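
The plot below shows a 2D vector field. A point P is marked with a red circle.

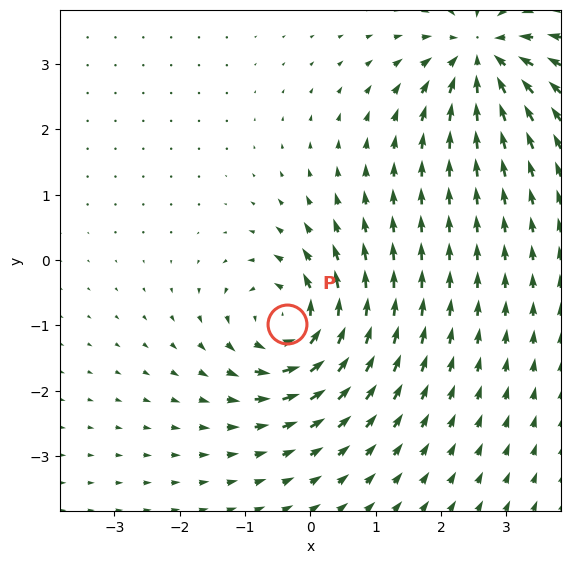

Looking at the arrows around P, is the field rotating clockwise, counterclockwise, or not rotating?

Near P at (-0.4, -1.0) the arrows circulate counterclockwise. The curl (z-component) there is about +6; positive curl means counterclockwise rotation.

counterclockwise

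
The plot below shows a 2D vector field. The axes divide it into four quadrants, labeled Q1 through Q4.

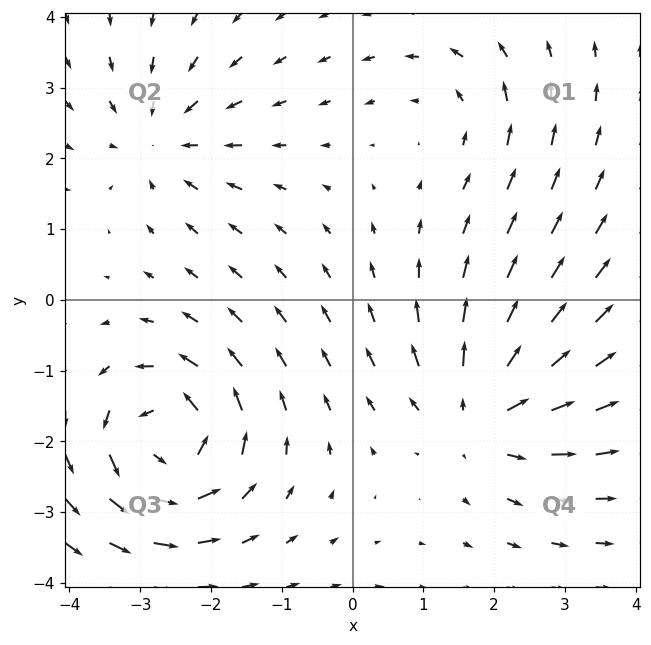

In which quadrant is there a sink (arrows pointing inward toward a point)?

Q2

The sink sits at approximately (-2.7, 2.3), which lies in quadrant Q2. The divergence there is about -4, negative as expected for a sink.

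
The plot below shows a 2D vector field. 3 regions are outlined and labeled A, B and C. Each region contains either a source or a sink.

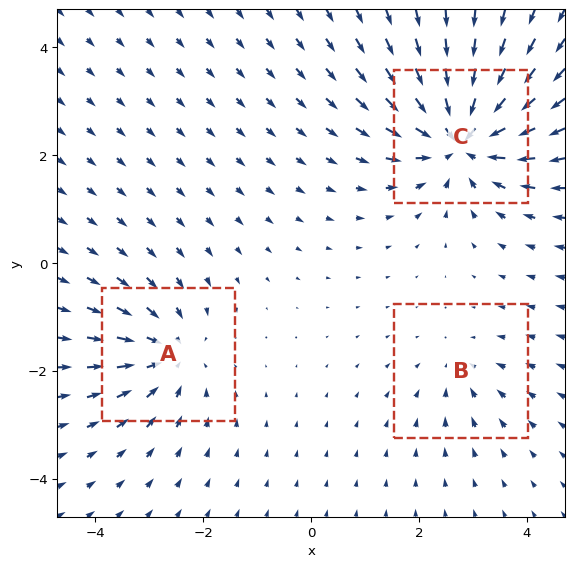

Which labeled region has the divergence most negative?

Divergence at each region's feature centre — A: about -3, B: about -2, C: about -6. Region C is most negative.

C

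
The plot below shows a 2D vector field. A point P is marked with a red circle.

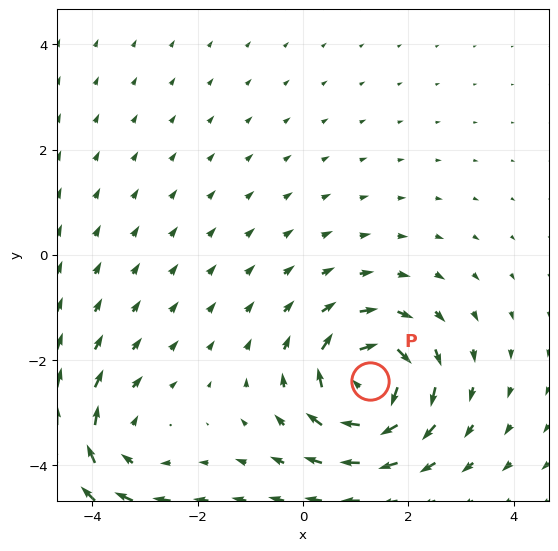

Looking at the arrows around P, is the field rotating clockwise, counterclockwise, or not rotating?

clockwise

Near P at (1.3, -2.4) the arrows circulate clockwise. The curl (z-component) there is about -6; negative curl means clockwise rotation.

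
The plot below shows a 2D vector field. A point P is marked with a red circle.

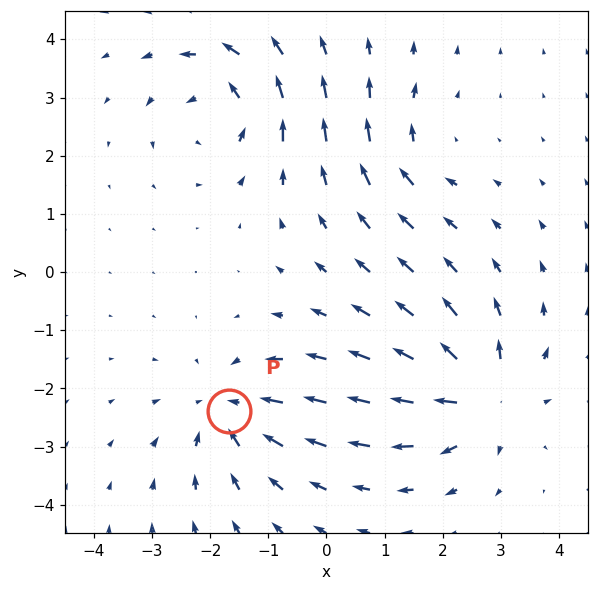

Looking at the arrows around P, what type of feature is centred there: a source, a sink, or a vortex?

sink

At P (-1.7, -2.4) the arrows converge inward. Divergence about -4, curl ≈0 — negative divergence with near-zero curl is a sink.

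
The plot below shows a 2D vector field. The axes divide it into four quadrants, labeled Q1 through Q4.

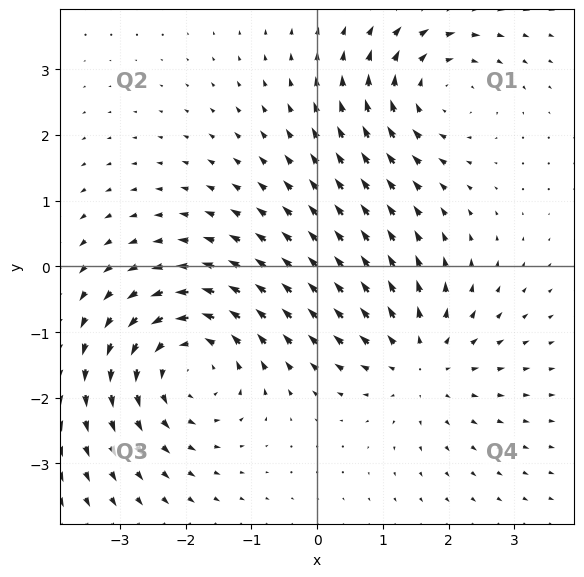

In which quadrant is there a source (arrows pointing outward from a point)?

Q4

The source sits at approximately (1.6, -1.4), which lies in quadrant Q4. The divergence there is about +3, positive as expected for a source.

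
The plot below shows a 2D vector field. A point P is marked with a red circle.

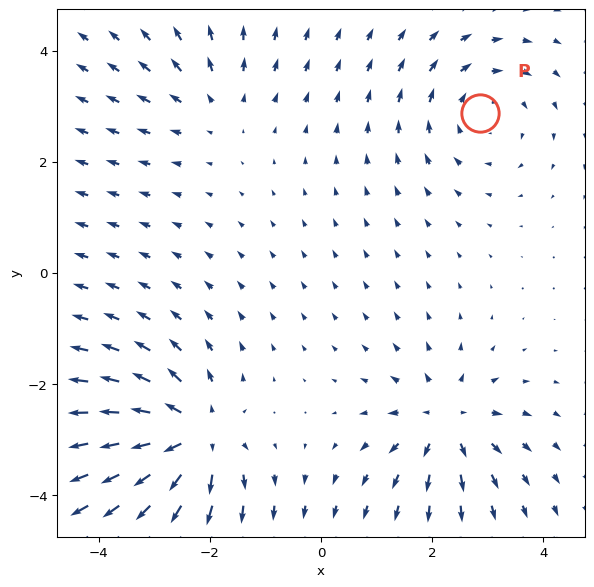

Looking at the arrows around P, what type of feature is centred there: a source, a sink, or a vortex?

At P (2.9, 2.9) the arrows circulate clockwise. Divergence ≈0, curl about -3 — near-zero divergence with nonzero curl is a vortex.

vortex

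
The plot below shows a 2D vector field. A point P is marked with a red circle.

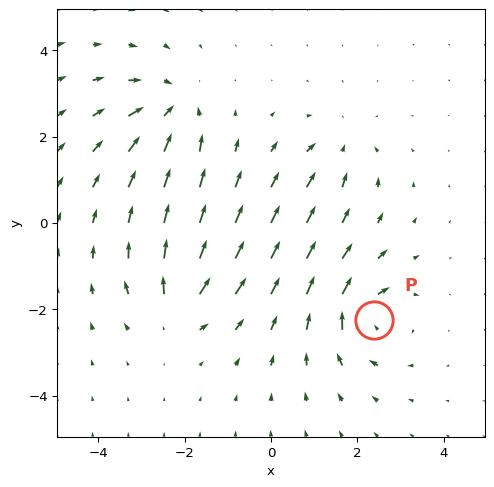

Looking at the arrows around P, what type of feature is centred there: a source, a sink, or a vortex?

vortex

At P (2.4, -2.3) the arrows circulate clockwise. Divergence ≈0, curl about -7 — near-zero divergence with nonzero curl is a vortex.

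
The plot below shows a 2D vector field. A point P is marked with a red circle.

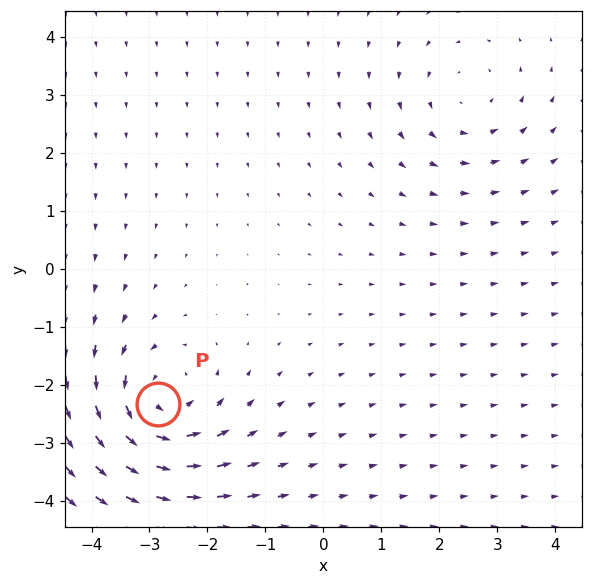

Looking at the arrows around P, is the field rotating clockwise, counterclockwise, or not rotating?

counterclockwise

Near P at (-2.8, -2.3) the arrows circulate counterclockwise. The curl (z-component) there is about +5; positive curl means counterclockwise rotation.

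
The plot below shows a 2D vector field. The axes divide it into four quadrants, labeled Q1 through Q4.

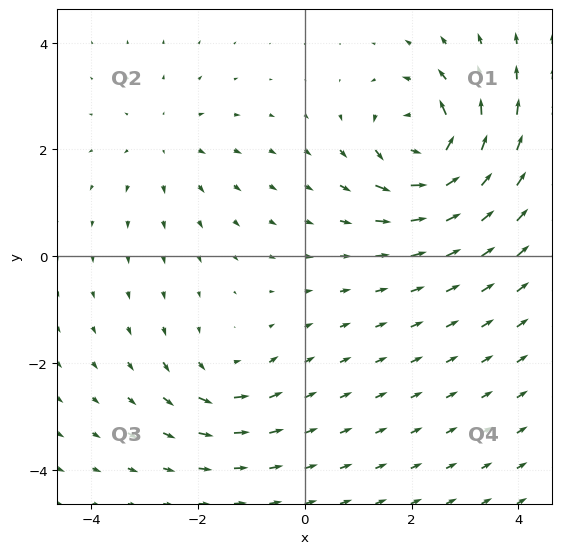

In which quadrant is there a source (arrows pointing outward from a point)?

The source sits at approximately (-2.6, 2.1), which lies in quadrant Q2. The divergence there is about +2, positive as expected for a source.

Q2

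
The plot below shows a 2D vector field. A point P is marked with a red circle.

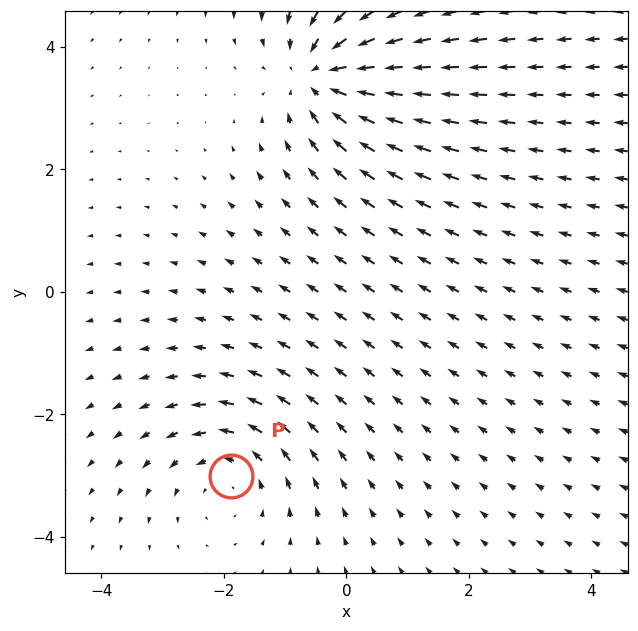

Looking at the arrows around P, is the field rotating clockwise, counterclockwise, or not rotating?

counterclockwise

Near P at (-1.9, -3.0) the arrows circulate counterclockwise. The curl (z-component) there is about +3; positive curl means counterclockwise rotation.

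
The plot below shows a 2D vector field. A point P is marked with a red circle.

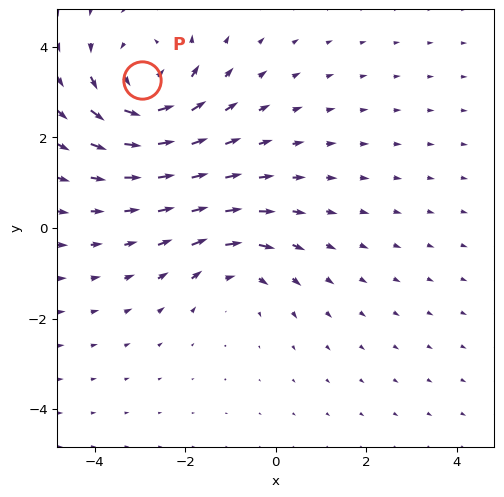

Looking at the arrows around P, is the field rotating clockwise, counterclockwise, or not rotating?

Near P at (-2.9, 3.3) the arrows circulate counterclockwise. The curl (z-component) there is about +5; positive curl means counterclockwise rotation.

counterclockwise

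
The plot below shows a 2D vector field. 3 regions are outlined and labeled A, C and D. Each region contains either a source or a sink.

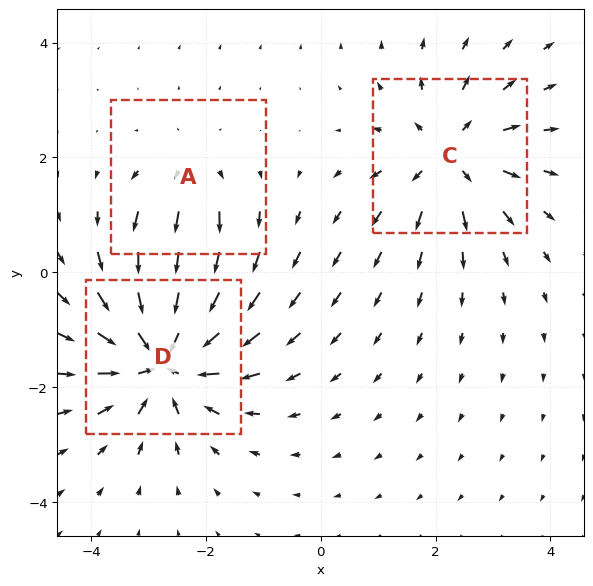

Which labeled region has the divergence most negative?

D

Divergence at each region's feature centre — A: about +2, C: about +4, D: about -5. Region D is most negative.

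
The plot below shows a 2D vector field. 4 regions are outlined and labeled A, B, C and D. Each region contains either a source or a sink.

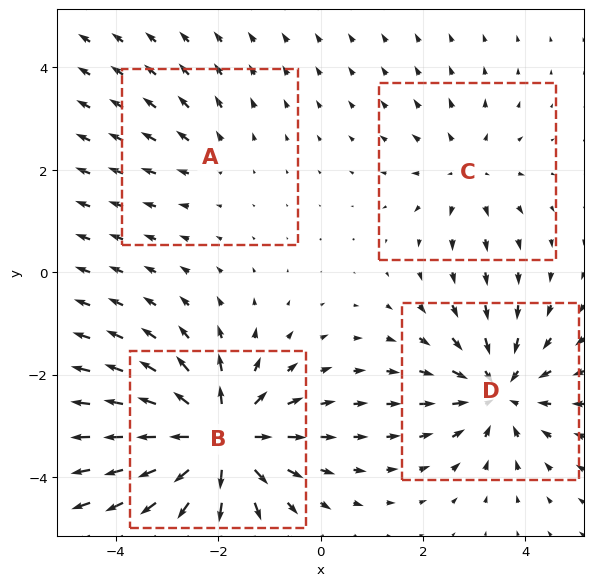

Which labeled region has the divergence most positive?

B

Divergence at each region's feature centre — A: about +2, B: about +7, C: about +3, D: about -5. Region B is most positive.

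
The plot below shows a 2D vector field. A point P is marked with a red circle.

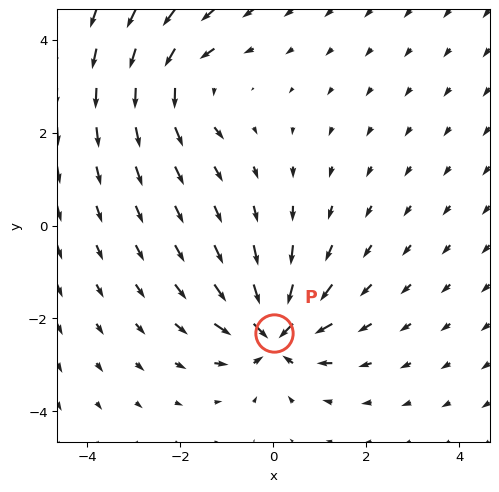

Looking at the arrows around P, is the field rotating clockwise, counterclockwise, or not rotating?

Near P at (0.0, -2.3) the arrows show no circulation. The curl there is ≈0.

not rotating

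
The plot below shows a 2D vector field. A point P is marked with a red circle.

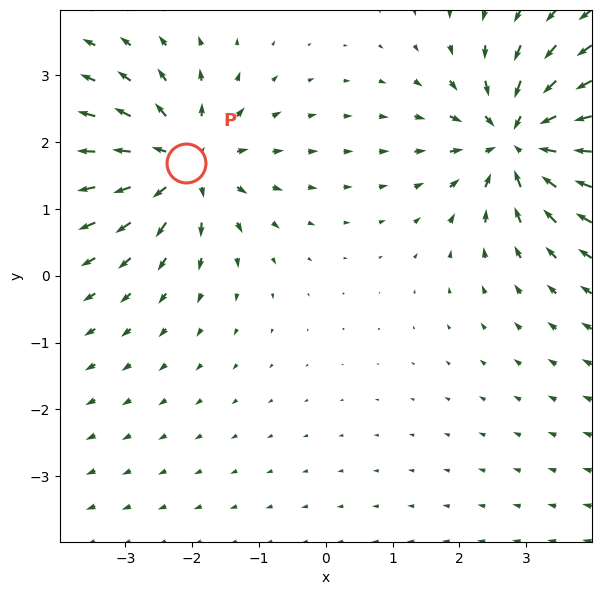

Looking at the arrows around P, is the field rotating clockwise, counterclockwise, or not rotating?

Near P at (-2.1, 1.7) the arrows show no circulation. The curl there is ≈0.

not rotating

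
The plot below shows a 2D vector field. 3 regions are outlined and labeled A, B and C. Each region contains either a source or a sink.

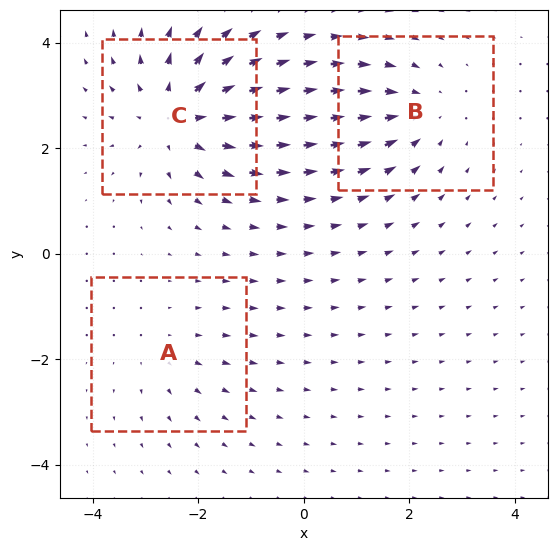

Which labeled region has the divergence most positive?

Divergence at each region's feature centre — A: about +2, B: about -3, C: about +5. Region C is most positive.

C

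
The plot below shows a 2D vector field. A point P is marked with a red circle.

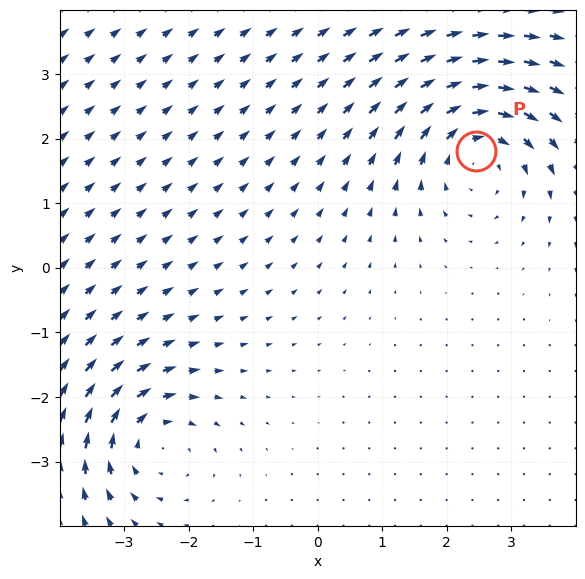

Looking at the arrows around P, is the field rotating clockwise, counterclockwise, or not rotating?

clockwise

Near P at (2.5, 1.8) the arrows circulate clockwise. The curl (z-component) there is about -4; negative curl means clockwise rotation.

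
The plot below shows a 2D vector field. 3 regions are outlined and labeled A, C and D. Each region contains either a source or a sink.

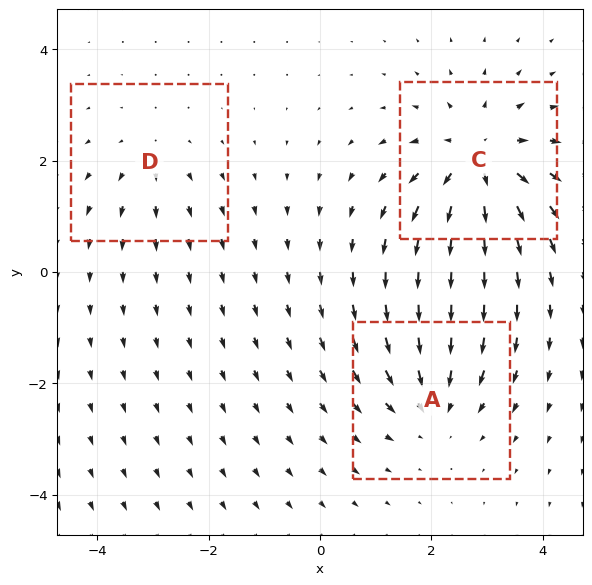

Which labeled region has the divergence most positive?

Divergence at each region's feature centre — A: about -3, C: about +5, D: about +2. Region C is most positive.

C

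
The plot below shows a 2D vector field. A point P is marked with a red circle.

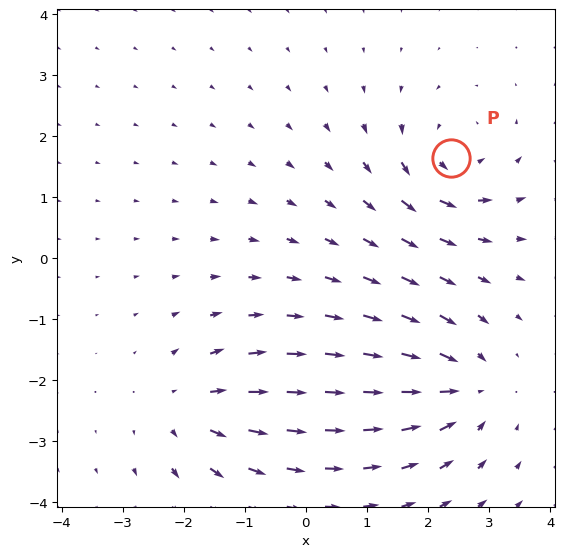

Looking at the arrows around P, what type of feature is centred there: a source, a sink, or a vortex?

vortex

At P (2.4, 1.6) the arrows circulate counterclockwise. Divergence ≈0, curl about +5 — near-zero divergence with nonzero curl is a vortex.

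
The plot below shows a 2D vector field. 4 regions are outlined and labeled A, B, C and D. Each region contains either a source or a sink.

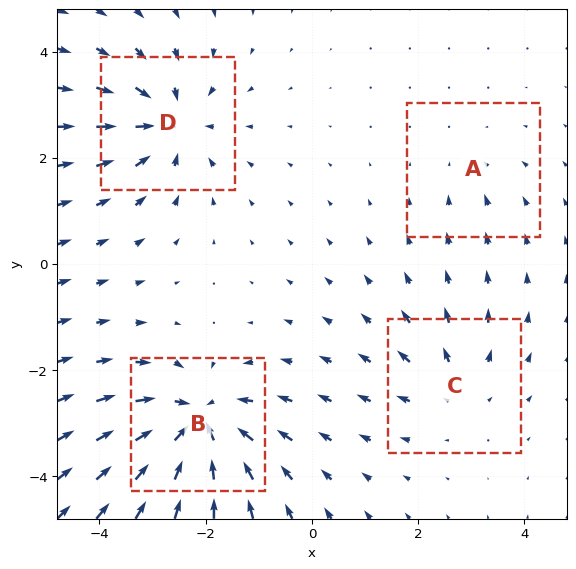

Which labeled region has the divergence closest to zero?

A

Divergence at each region's feature centre — A: about -2, B: about -8, C: about +4, D: about -6. Region A is closest to zero.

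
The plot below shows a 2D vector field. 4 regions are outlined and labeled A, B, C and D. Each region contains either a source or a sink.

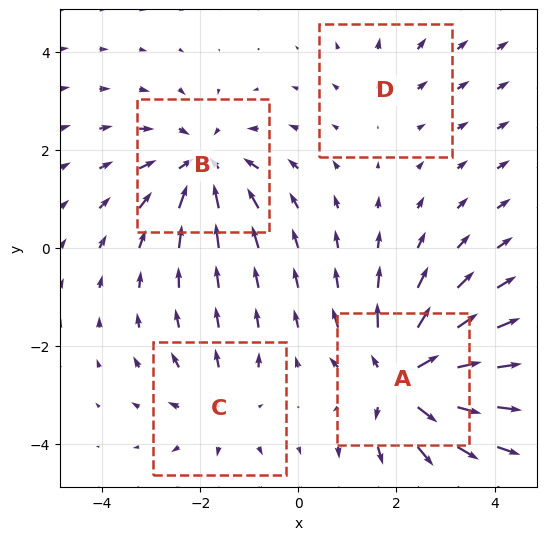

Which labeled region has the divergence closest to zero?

D

Divergence at each region's feature centre — A: about +7, B: about -5, C: about +3, D: about +2. Region D is closest to zero.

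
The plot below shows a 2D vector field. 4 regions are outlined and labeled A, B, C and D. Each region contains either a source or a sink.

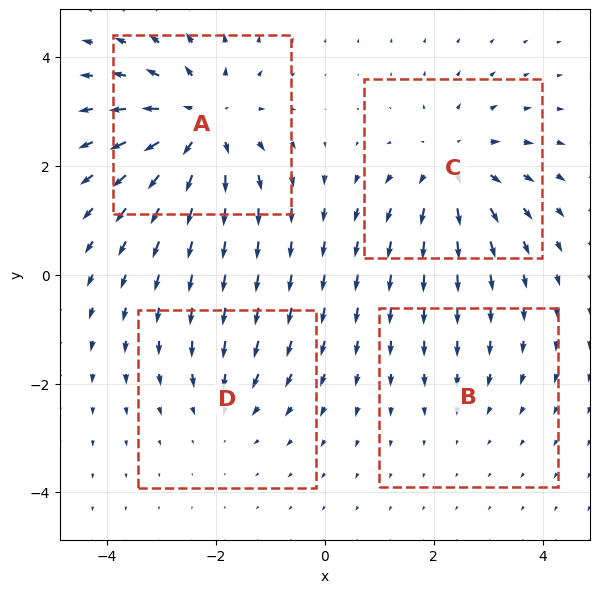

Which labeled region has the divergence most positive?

Divergence at each region's feature centre — A: about +6, B: about -2, C: about +4, D: about -3. Region A is most positive.

A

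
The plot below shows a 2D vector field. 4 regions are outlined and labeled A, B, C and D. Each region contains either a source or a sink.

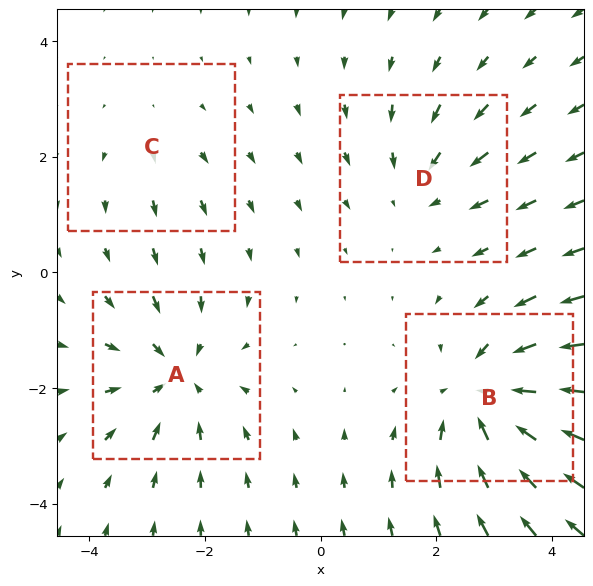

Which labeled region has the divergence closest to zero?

C

Divergence at each region's feature centre — A: about -5, B: about -6, C: about +2, D: about -3. Region C is closest to zero.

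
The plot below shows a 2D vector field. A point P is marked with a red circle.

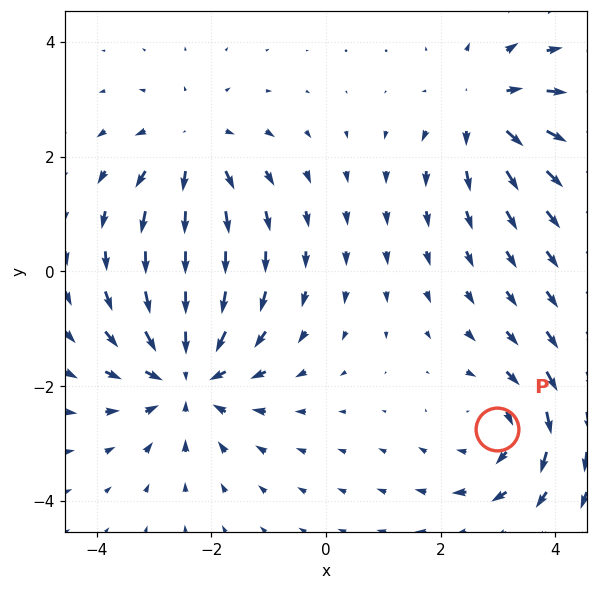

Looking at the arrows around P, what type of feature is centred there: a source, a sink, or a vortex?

At P (3.0, -2.8) the arrows circulate clockwise. Divergence ≈0, curl about -3 — near-zero divergence with nonzero curl is a vortex.

vortex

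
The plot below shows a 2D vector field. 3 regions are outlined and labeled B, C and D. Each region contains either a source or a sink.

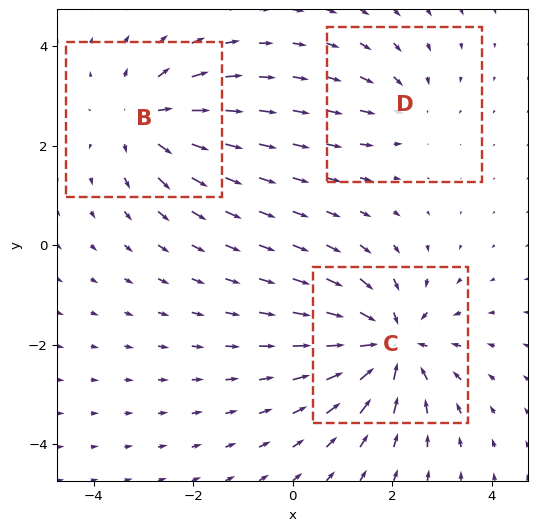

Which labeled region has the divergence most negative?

C

Divergence at each region's feature centre — B: about +3, C: about -4, D: about -2. Region C is most negative.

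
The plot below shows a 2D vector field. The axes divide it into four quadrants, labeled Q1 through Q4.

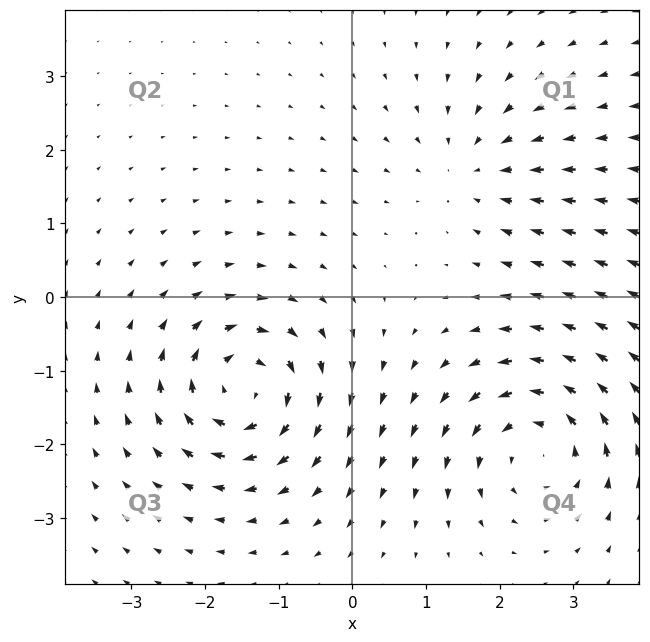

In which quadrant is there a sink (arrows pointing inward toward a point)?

Q1

The sink sits at approximately (1.6, 1.8), which lies in quadrant Q1. The divergence there is about -3, negative as expected for a sink.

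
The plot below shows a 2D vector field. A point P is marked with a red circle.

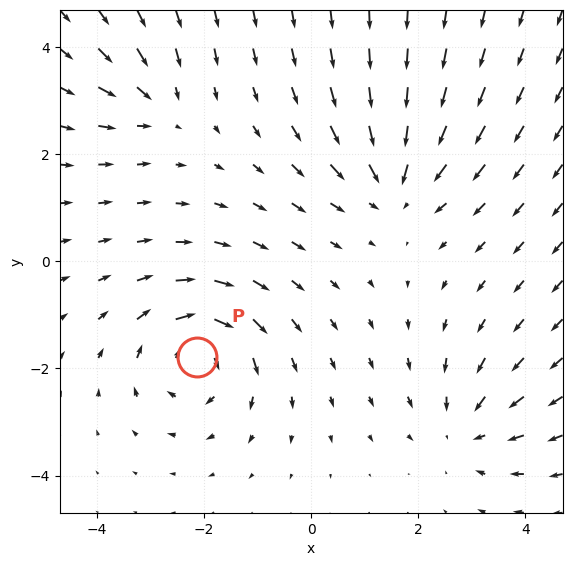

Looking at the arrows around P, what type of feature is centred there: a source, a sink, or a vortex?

vortex

At P (-2.1, -1.8) the arrows circulate clockwise. Divergence ≈0, curl about -6 — near-zero divergence with nonzero curl is a vortex.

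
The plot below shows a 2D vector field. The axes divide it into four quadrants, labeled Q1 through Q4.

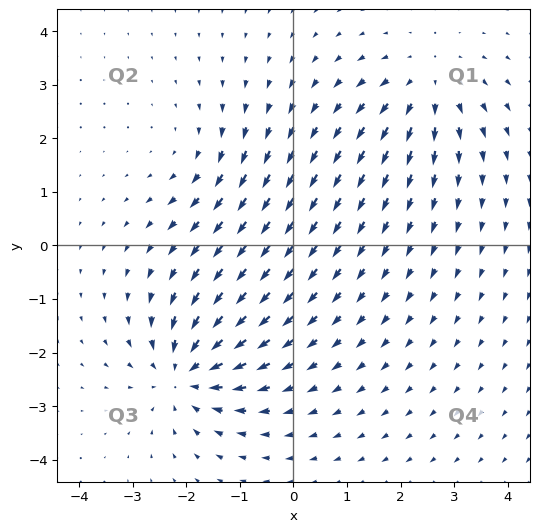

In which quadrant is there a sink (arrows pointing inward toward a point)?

The sink sits at approximately (-2.0, -2.4), which lies in quadrant Q3. The divergence there is about -6, negative as expected for a sink.

Q3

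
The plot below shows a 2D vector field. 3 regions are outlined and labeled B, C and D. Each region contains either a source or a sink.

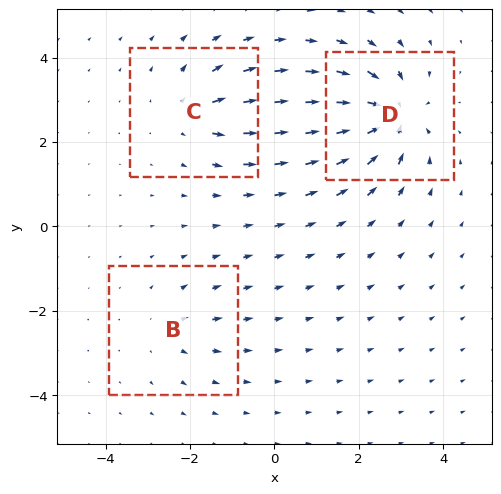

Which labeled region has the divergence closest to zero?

B

Divergence at each region's feature centre — B: about +2, C: about +3, D: about -6. Region B is closest to zero.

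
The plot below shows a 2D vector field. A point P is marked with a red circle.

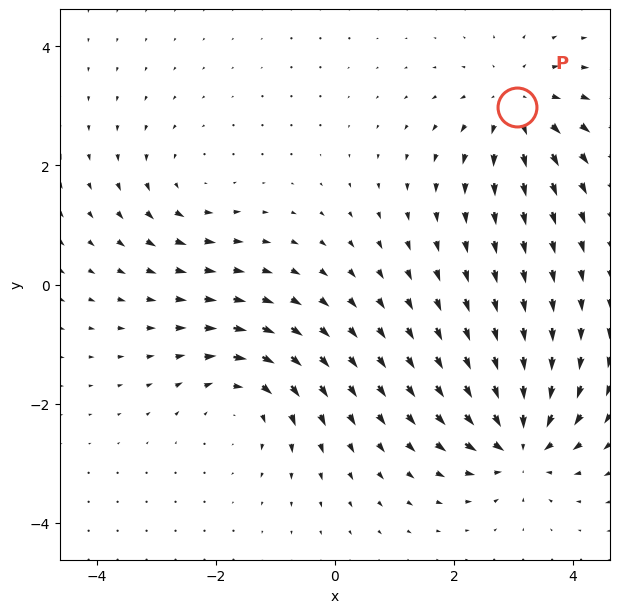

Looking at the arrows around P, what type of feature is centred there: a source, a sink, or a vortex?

source

At P (3.1, 3.0) the arrows spread outward. Divergence about +5, curl ≈0 — positive divergence with near-zero curl is a source.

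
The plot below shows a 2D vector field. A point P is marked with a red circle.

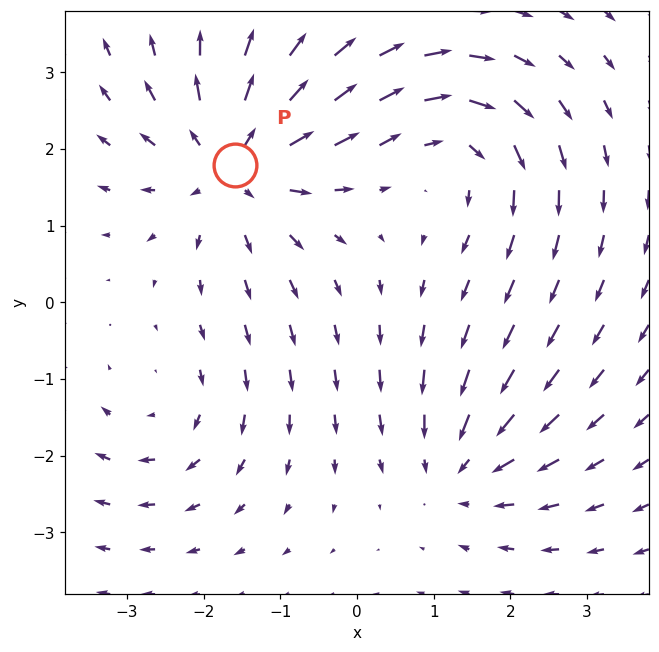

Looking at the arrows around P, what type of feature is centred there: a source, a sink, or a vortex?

At P (-1.6, 1.8) the arrows spread outward. Divergence about +5, curl ≈0 — positive divergence with near-zero curl is a source.

source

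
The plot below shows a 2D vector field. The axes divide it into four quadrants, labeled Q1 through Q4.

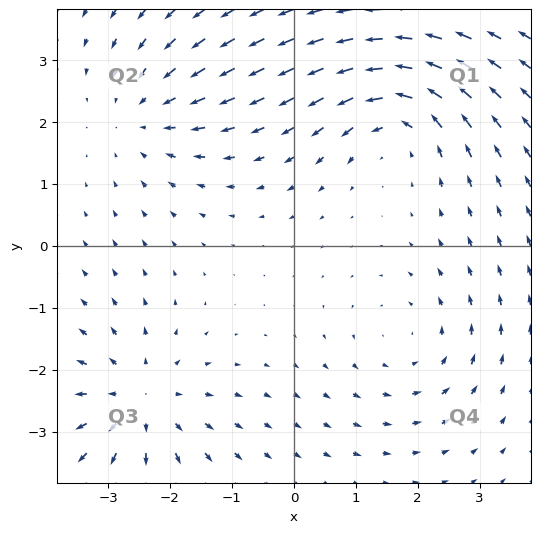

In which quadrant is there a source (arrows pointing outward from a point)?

Q3

The source sits at approximately (-2.5, -2.5), which lies in quadrant Q3. The divergence there is about +4, positive as expected for a source.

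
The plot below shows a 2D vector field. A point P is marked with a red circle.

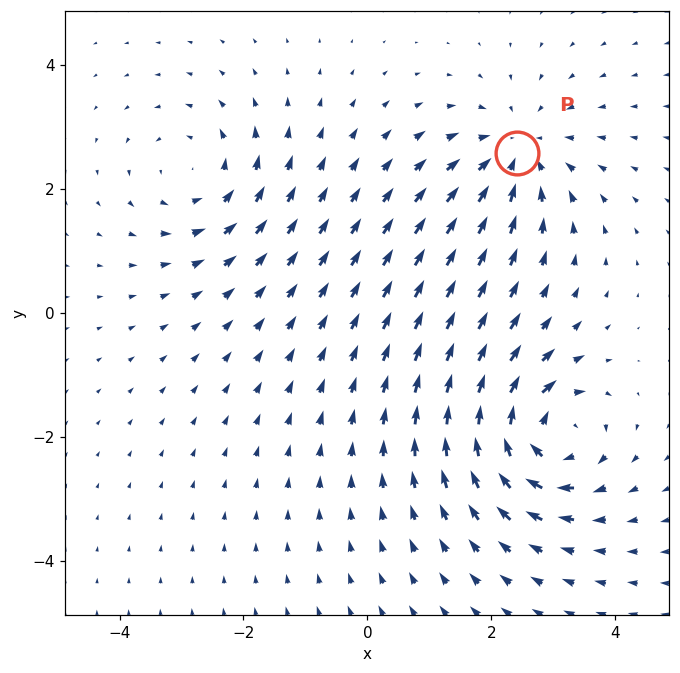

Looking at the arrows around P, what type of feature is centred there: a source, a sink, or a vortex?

At P (2.4, 2.6) the arrows converge inward. Divergence about -4, curl ≈0 — negative divergence with near-zero curl is a sink.

sink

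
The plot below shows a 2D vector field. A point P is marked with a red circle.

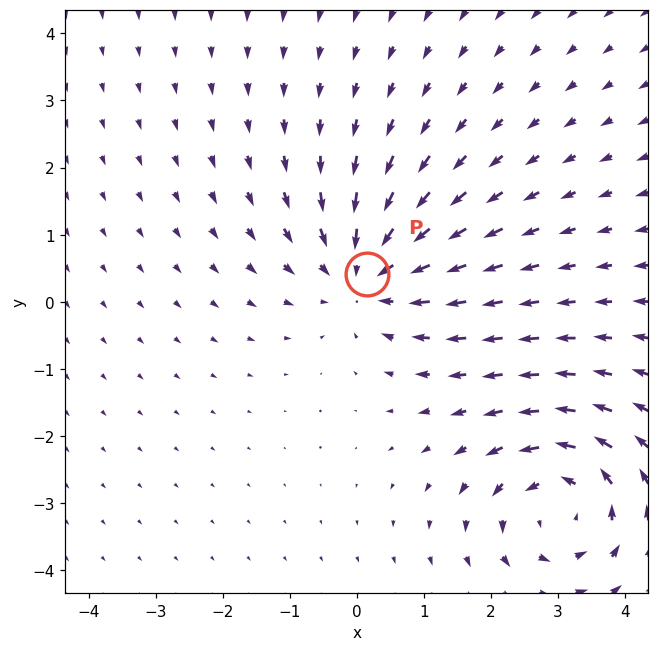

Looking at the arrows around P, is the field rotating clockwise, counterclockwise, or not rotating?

not rotating

Near P at (0.2, 0.4) the arrows show no circulation. The curl there is ≈0.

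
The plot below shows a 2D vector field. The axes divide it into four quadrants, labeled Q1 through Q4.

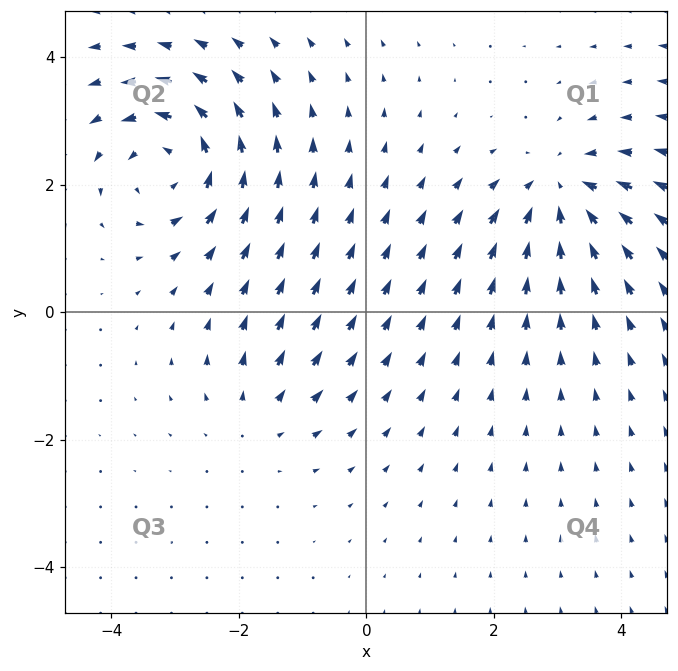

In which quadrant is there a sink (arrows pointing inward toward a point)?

The sink sits at approximately (3.1, 1.9), which lies in quadrant Q1. The divergence there is about -5, negative as expected for a sink.

Q1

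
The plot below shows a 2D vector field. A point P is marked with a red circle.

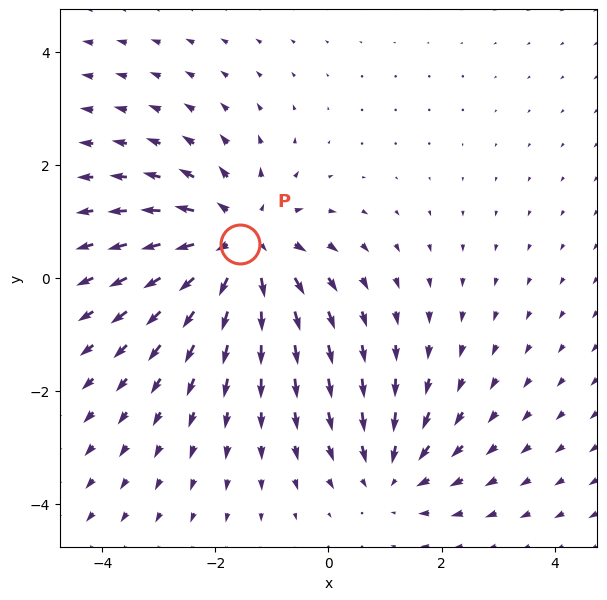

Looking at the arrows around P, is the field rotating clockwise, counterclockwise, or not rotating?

not rotating

Near P at (-1.6, 0.6) the arrows show no circulation. The curl there is ≈0.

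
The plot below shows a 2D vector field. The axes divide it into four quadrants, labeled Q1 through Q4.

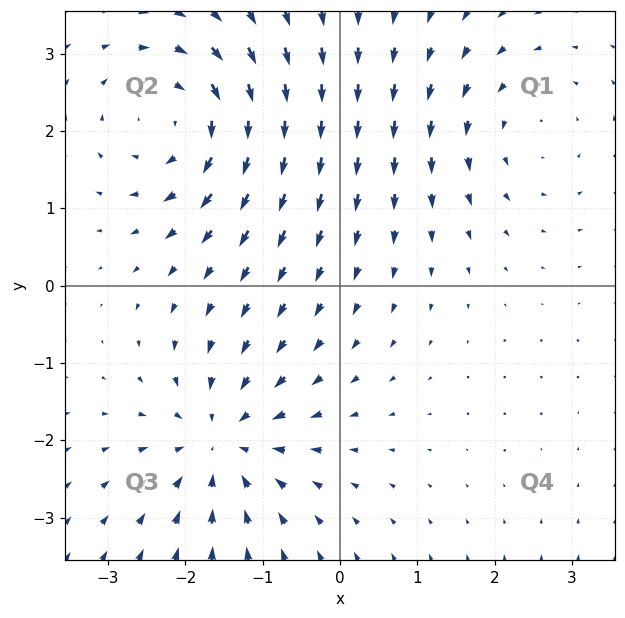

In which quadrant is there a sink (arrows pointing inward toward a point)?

The sink sits at approximately (-1.5, -2.0), which lies in quadrant Q3. The divergence there is about -4, negative as expected for a sink.

Q3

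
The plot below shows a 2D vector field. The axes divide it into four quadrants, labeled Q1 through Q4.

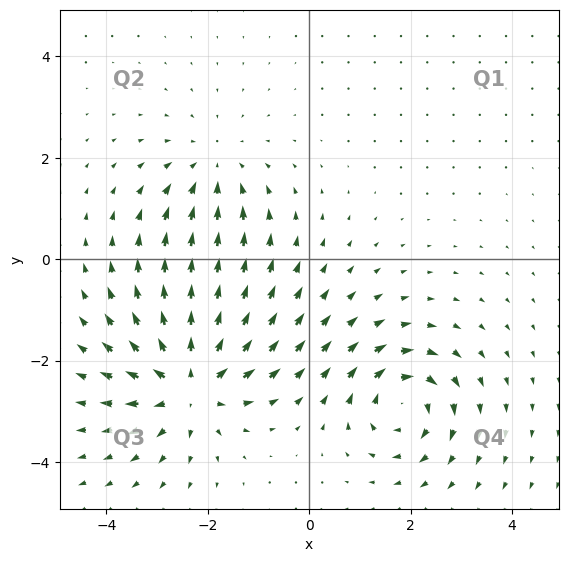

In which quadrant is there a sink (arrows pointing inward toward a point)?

The sink sits at approximately (-1.9, 1.8), which lies in quadrant Q2. The divergence there is about -2, negative as expected for a sink.

Q2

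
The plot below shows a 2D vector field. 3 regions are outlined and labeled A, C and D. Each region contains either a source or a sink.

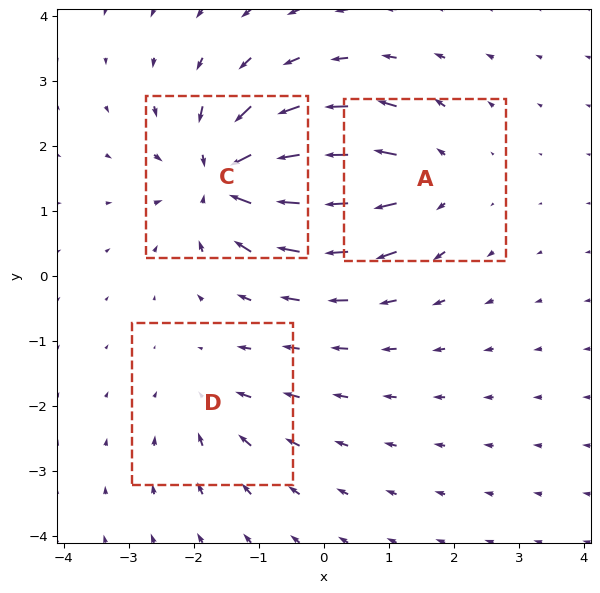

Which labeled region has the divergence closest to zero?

Divergence at each region's feature centre — A: about +4, C: about -6, D: about -3. Region D is closest to zero.

D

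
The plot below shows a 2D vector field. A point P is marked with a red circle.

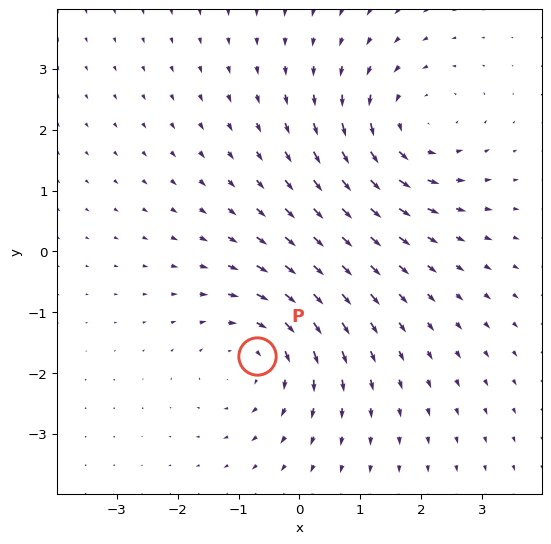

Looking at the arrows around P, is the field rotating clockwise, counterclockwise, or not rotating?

clockwise

Near P at (-0.7, -1.7) the arrows circulate clockwise. The curl (z-component) there is about -3; negative curl means clockwise rotation.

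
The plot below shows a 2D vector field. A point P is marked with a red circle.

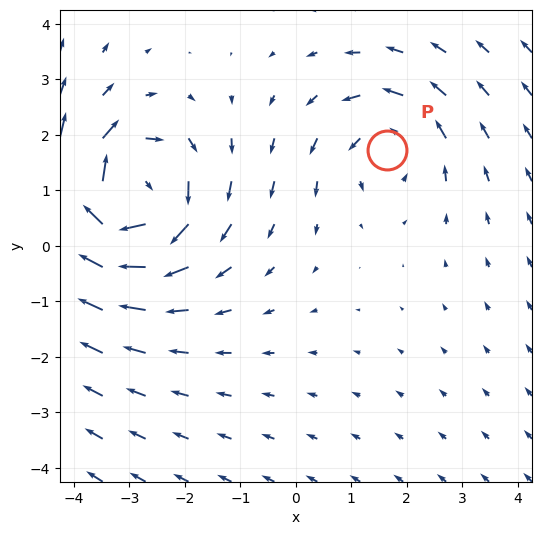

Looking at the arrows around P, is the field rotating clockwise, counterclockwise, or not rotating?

Near P at (1.6, 1.7) the arrows circulate counterclockwise. The curl (z-component) there is about +3; positive curl means counterclockwise rotation.

counterclockwise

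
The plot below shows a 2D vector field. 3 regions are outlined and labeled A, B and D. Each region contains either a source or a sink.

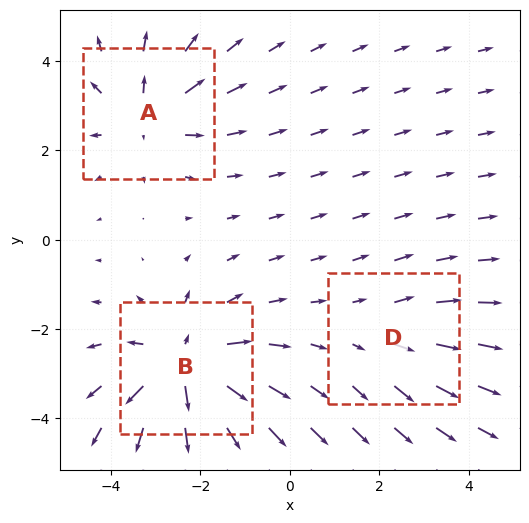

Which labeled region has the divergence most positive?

B

Divergence at each region's feature centre — A: about +3, B: about +5, D: about +2. Region B is most positive.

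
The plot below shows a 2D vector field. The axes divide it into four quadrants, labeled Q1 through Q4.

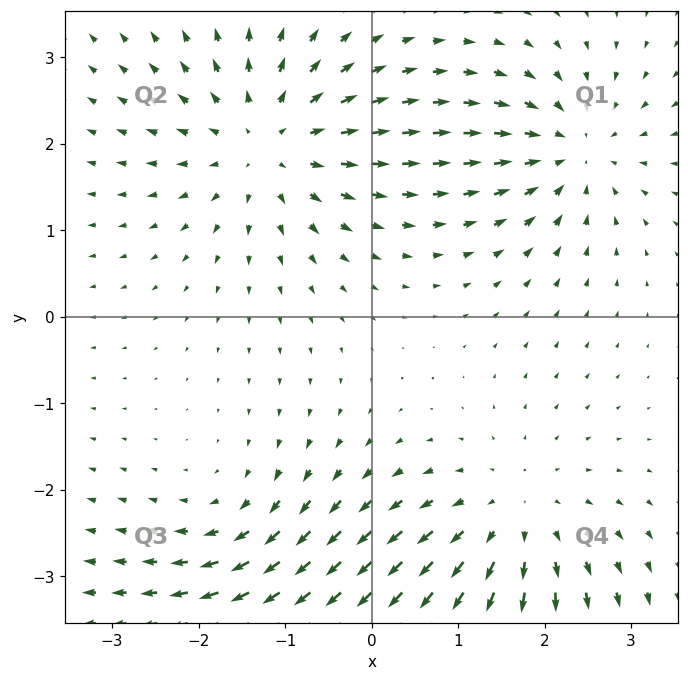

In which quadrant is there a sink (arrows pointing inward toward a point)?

Q1

The sink sits at approximately (2.3, 1.9), which lies in quadrant Q1. The divergence there is about -4, negative as expected for a sink.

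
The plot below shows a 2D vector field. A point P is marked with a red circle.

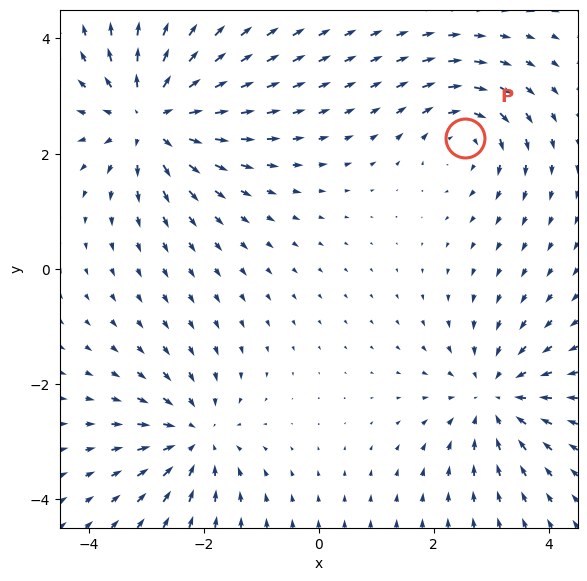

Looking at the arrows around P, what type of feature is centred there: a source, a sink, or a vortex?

At P (2.5, 2.3) the arrows circulate clockwise. Divergence ≈0, curl about -4 — near-zero divergence with nonzero curl is a vortex.

vortex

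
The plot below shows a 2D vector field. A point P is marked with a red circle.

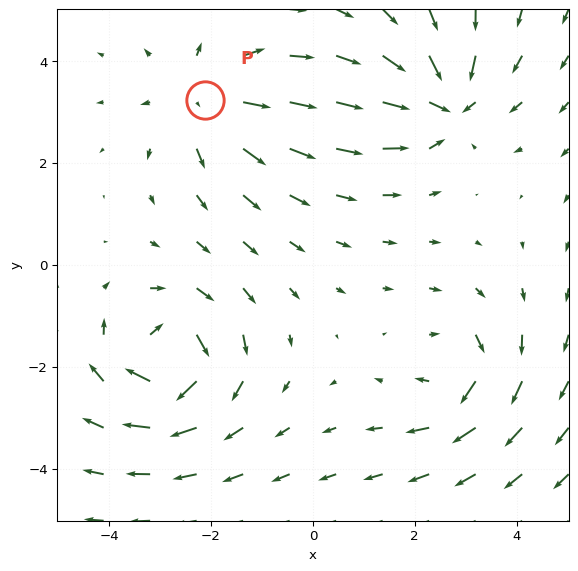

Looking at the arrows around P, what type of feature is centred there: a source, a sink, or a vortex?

source

At P (-2.1, 3.2) the arrows spread outward. Divergence about +4, curl ≈0 — positive divergence with near-zero curl is a source.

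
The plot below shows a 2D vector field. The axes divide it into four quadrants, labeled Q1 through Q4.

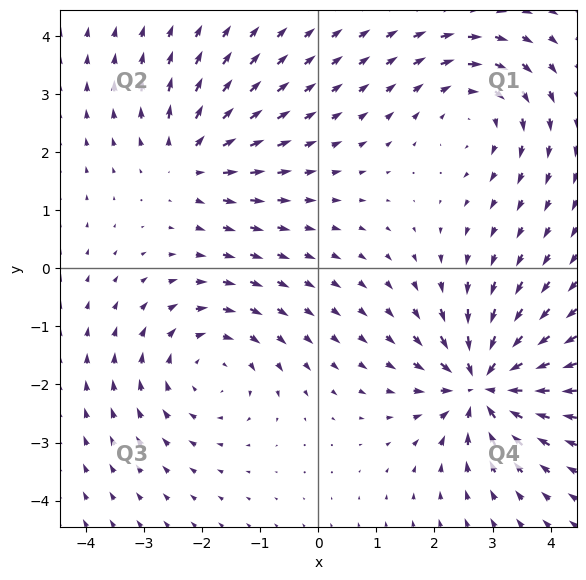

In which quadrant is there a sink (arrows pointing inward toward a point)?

Q4

The sink sits at approximately (2.8, -2.0), which lies in quadrant Q4. The divergence there is about -7, negative as expected for a sink.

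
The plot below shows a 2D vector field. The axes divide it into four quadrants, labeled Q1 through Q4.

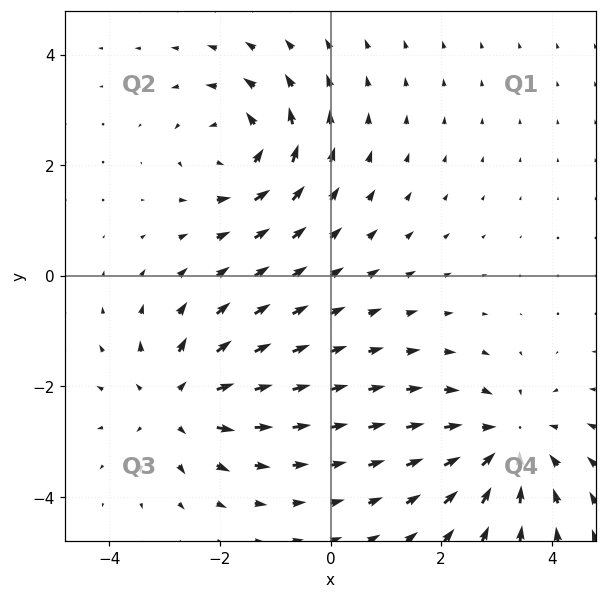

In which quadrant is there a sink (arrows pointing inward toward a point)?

Q4

The sink sits at approximately (3.2, -3.0), which lies in quadrant Q4. The divergence there is about -4, negative as expected for a sink.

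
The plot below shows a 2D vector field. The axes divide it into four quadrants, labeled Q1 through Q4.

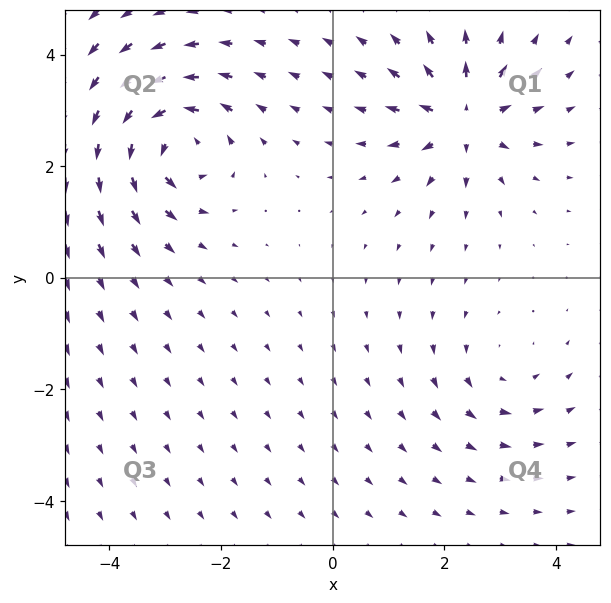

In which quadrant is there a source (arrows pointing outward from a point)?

Q1

The source sits at approximately (2.3, 2.9), which lies in quadrant Q1. The divergence there is about +6, positive as expected for a source.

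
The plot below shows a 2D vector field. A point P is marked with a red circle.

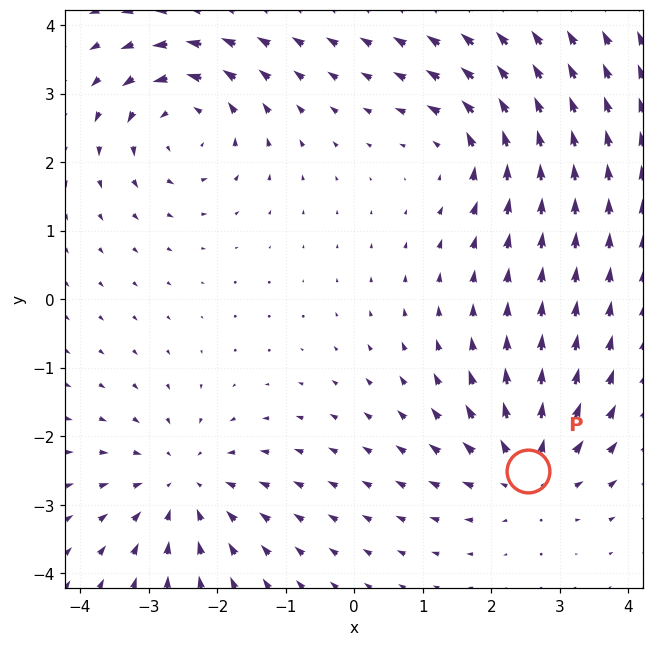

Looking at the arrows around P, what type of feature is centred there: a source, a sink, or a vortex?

At P (2.5, -2.5) the arrows spread outward. Divergence about +5, curl ≈0 — positive divergence with near-zero curl is a source.

source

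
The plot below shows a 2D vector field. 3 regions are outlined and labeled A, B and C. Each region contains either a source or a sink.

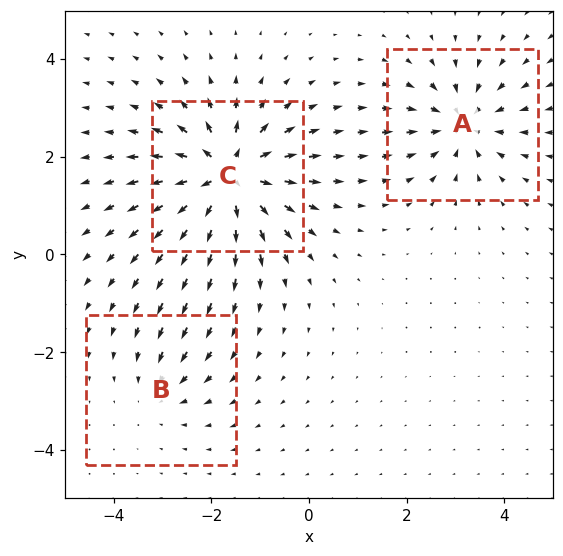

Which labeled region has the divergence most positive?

Divergence at each region's feature centre — A: about -4, B: about -2, C: about +6. Region C is most positive.

C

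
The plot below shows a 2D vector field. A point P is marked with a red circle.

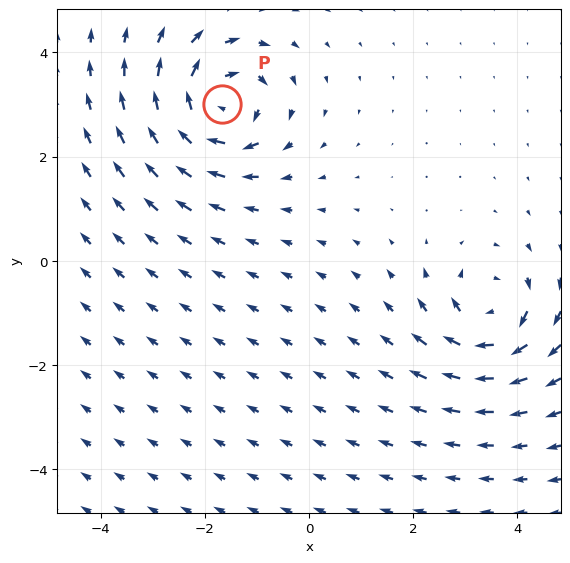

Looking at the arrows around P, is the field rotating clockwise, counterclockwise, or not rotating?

Near P at (-1.7, 3.0) the arrows circulate clockwise. The curl (z-component) there is about -6; negative curl means clockwise rotation.

clockwise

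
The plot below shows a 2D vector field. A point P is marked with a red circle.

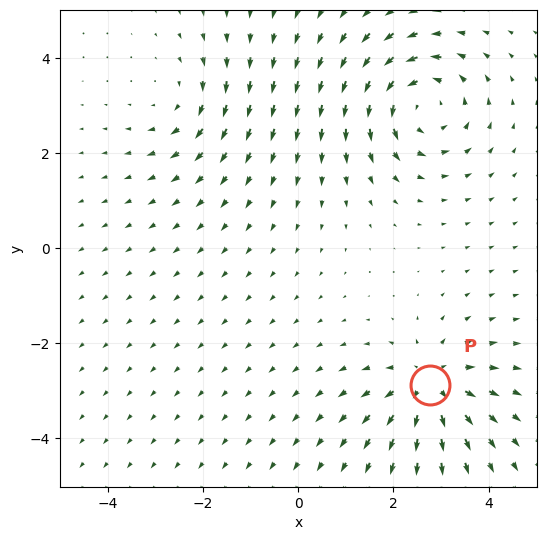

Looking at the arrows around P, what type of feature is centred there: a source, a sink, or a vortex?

At P (2.8, -2.9) the arrows spread outward. Divergence about +4, curl ≈0 — positive divergence with near-zero curl is a source.

source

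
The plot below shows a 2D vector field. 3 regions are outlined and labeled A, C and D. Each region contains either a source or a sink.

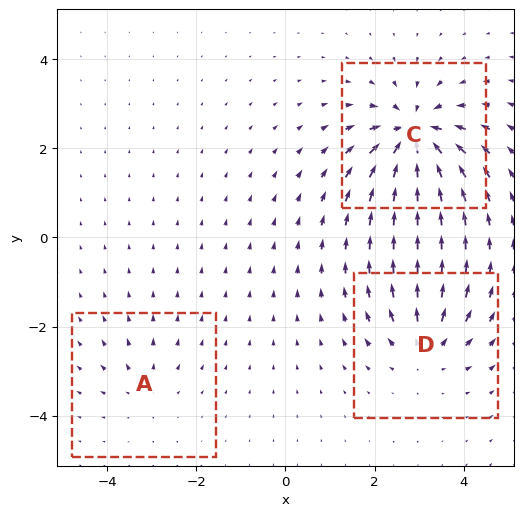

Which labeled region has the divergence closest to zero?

Divergence at each region's feature centre — A: about +2, C: about -7, D: about +4. Region A is closest to zero.

A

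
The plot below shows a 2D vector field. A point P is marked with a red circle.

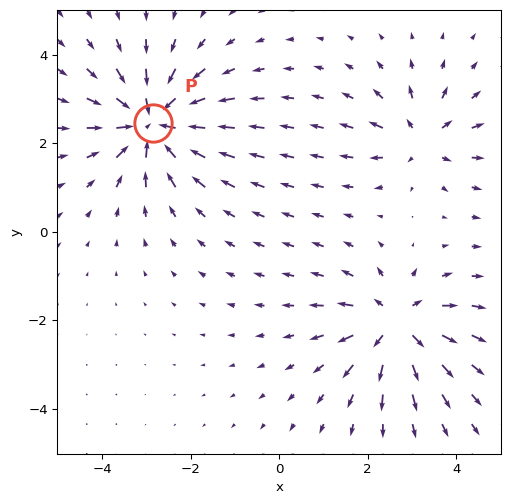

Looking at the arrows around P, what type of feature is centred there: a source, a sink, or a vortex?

At P (-2.9, 2.5) the arrows converge inward. Divergence about -6, curl ≈0 — negative divergence with near-zero curl is a sink.

sink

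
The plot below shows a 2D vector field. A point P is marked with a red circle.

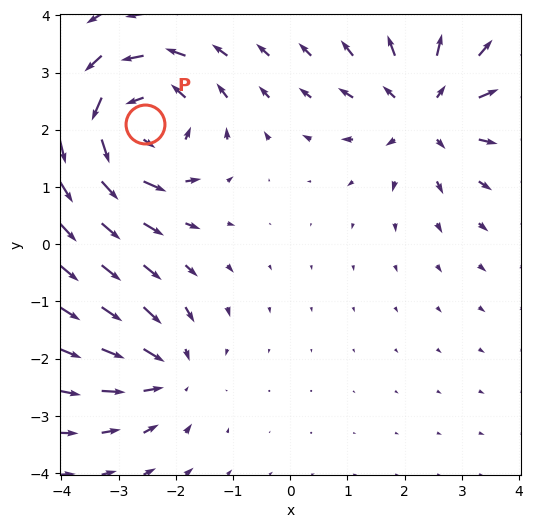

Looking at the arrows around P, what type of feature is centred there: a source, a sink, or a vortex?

vortex

At P (-2.5, 2.1) the arrows circulate counterclockwise. Divergence ≈0, curl about +5 — near-zero divergence with nonzero curl is a vortex.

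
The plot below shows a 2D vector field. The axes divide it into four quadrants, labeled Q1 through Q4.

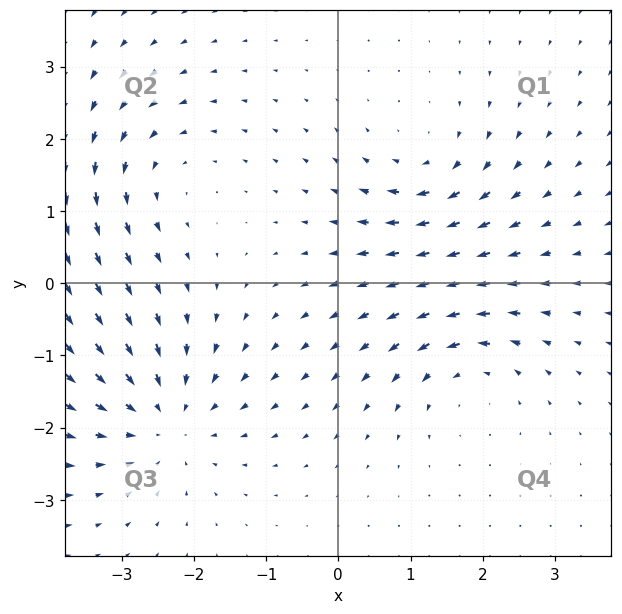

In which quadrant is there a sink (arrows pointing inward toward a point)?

The sink sits at approximately (-2.4, -1.9), which lies in quadrant Q3. The divergence there is about -5, negative as expected for a sink.

Q3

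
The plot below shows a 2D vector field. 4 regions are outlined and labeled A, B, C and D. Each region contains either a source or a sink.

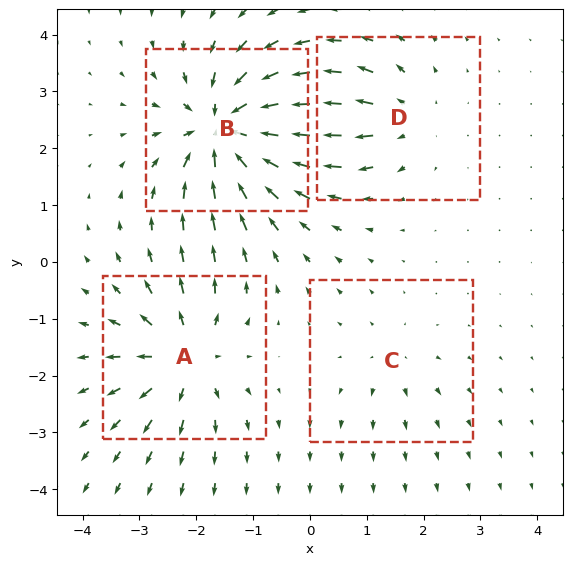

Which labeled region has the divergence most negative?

Divergence at each region's feature centre — A: about +6, B: about -8, C: about +3, D: about +4. Region B is most negative.

B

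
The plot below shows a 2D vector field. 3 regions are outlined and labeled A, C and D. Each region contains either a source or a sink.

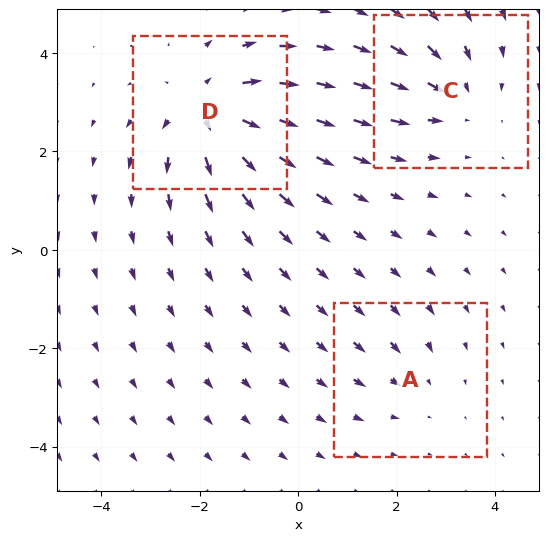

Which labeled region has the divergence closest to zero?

Divergence at each region's feature centre — A: about -2, C: about -3, D: about +5. Region A is closest to zero.

A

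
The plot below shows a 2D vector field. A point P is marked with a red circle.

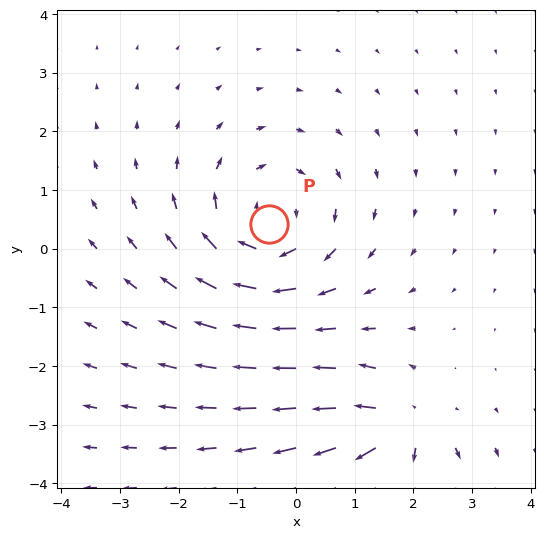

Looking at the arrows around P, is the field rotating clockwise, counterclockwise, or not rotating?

Near P at (-0.5, 0.4) the arrows circulate clockwise. The curl (z-component) there is about -3; negative curl means clockwise rotation.

clockwise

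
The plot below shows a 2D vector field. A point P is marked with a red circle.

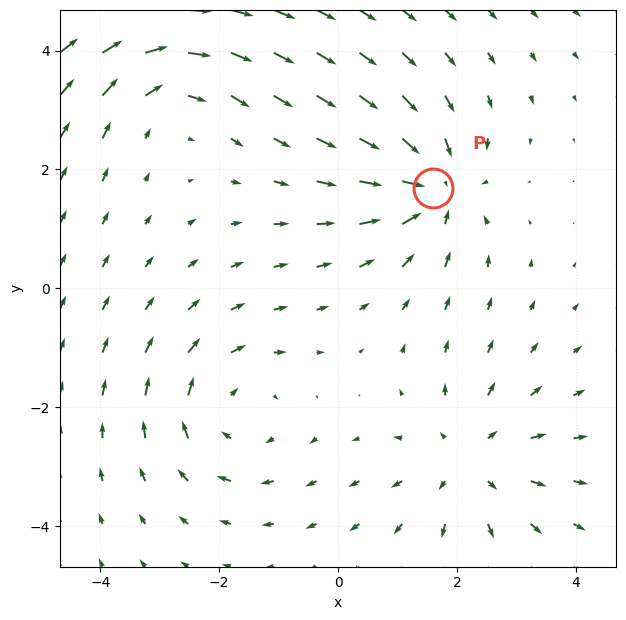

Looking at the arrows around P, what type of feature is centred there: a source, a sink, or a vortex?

sink

At P (1.6, 1.7) the arrows converge inward. Divergence about -6, curl ≈0 — negative divergence with near-zero curl is a sink.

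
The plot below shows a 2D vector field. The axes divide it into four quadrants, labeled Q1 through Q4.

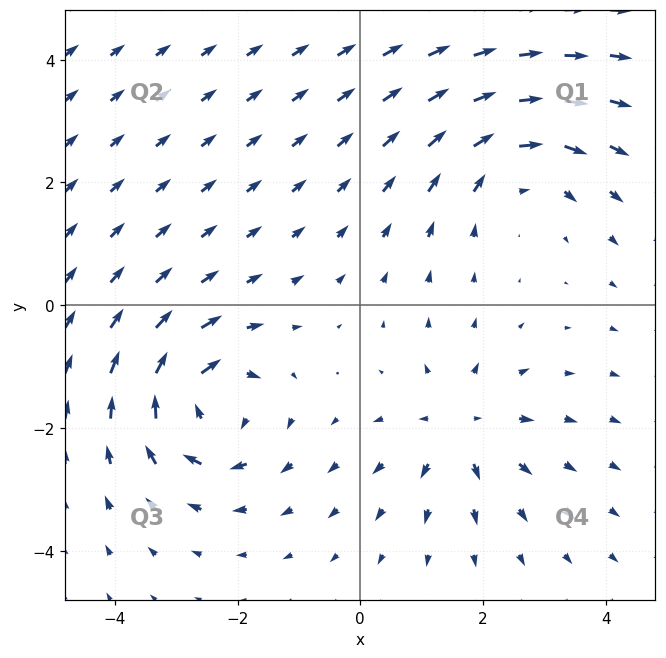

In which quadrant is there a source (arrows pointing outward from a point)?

The source sits at approximately (1.6, -2.0), which lies in quadrant Q4. The divergence there is about +4, positive as expected for a source.

Q4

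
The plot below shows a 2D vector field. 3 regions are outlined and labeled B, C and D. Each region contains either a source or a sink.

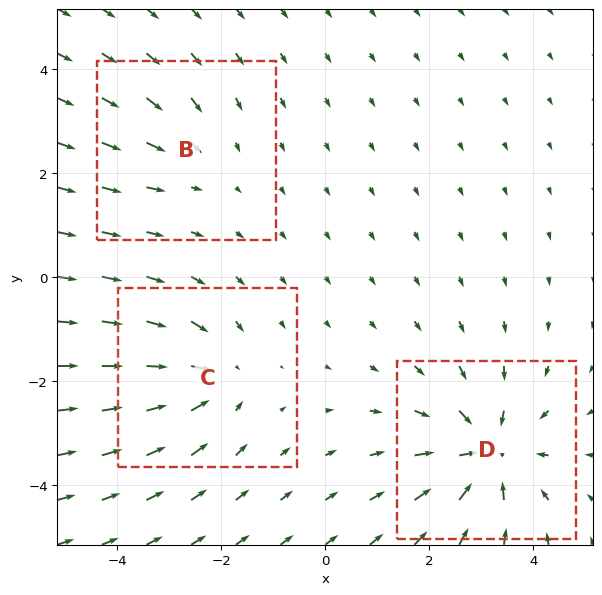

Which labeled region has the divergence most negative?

Divergence at each region's feature centre — B: about -2, C: about -3, D: about -5. Region D is most negative.

D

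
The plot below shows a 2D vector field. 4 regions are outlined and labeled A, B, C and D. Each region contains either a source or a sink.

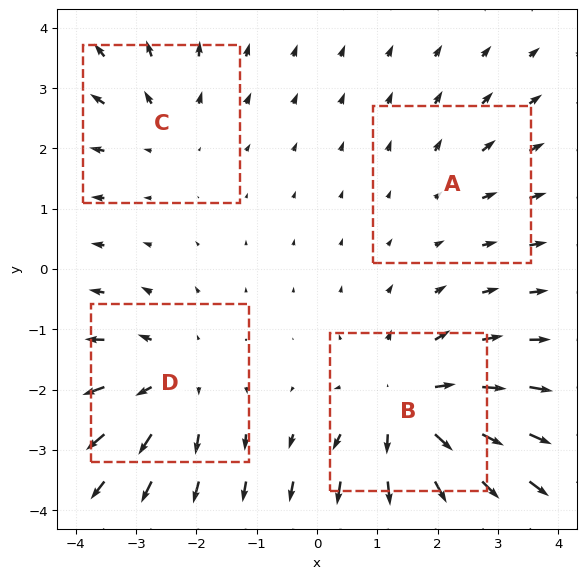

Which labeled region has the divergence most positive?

B

Divergence at each region's feature centre — A: about +2, B: about +6, C: about +3, D: about +4. Region B is most positive.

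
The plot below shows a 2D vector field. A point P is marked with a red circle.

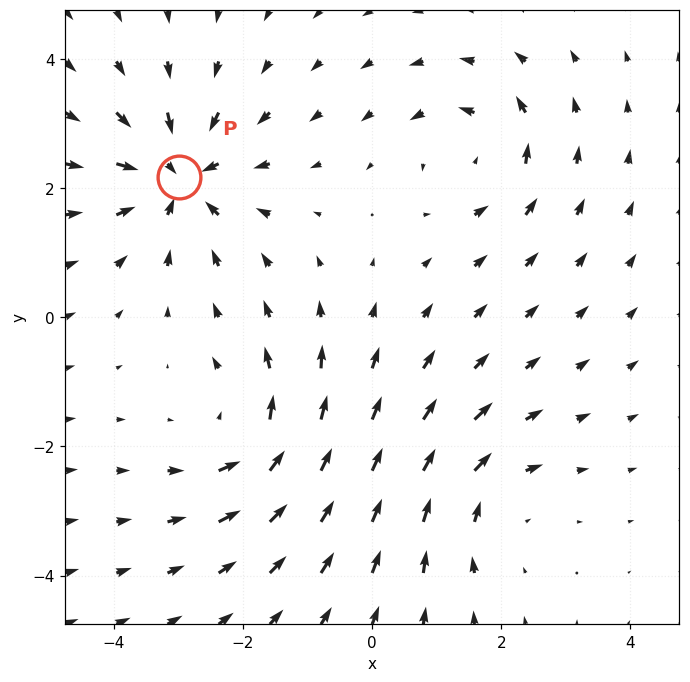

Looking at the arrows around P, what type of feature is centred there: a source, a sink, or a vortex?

sink

At P (-3.0, 2.2) the arrows converge inward. Divergence about -6, curl ≈0 — negative divergence with near-zero curl is a sink.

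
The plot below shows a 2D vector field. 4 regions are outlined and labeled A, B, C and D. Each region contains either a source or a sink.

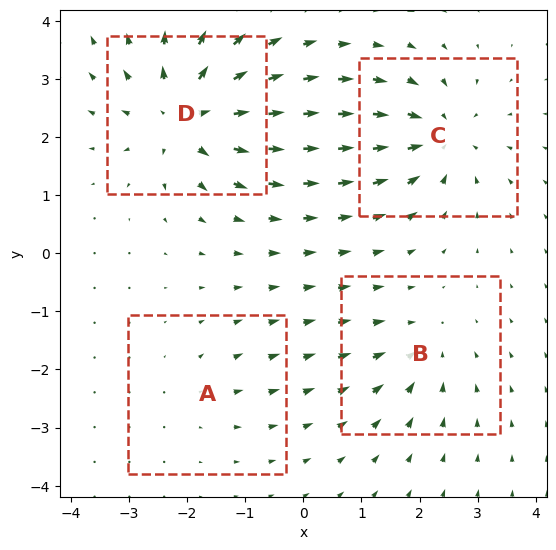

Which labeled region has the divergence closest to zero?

A

Divergence at each region's feature centre — A: about +2, B: about -4, C: about -6, D: about +7. Region A is closest to zero.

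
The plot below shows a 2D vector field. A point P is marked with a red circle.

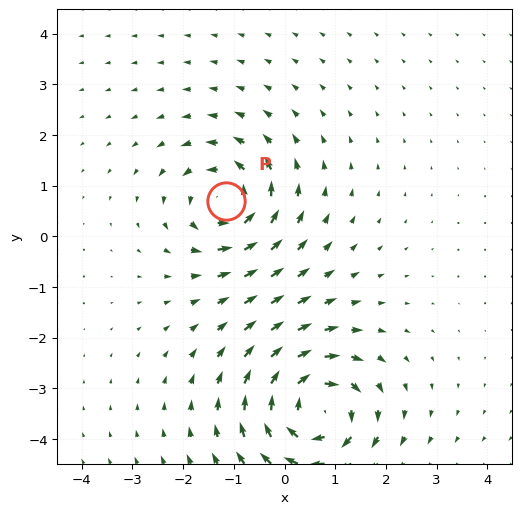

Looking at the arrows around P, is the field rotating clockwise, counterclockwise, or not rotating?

counterclockwise

Near P at (-1.2, 0.7) the arrows circulate counterclockwise. The curl (z-component) there is about +4; positive curl means counterclockwise rotation.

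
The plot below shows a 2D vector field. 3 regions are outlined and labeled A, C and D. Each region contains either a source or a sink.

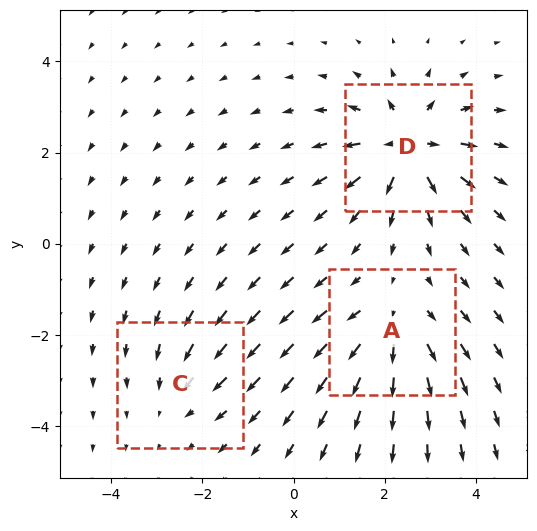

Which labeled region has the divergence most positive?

D

Divergence at each region's feature centre — A: about +4, C: about -2, D: about +5. Region D is most positive.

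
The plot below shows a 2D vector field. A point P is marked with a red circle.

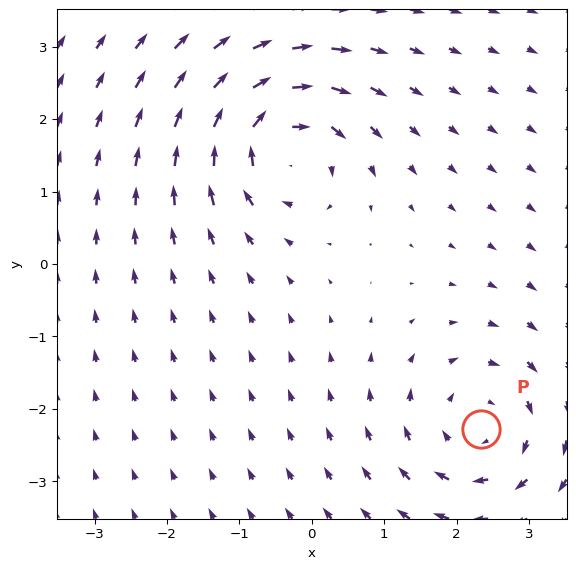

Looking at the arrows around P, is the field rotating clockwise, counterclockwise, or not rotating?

Near P at (2.3, -2.3) the arrows circulate clockwise. The curl (z-component) there is about -4; negative curl means clockwise rotation.

clockwise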